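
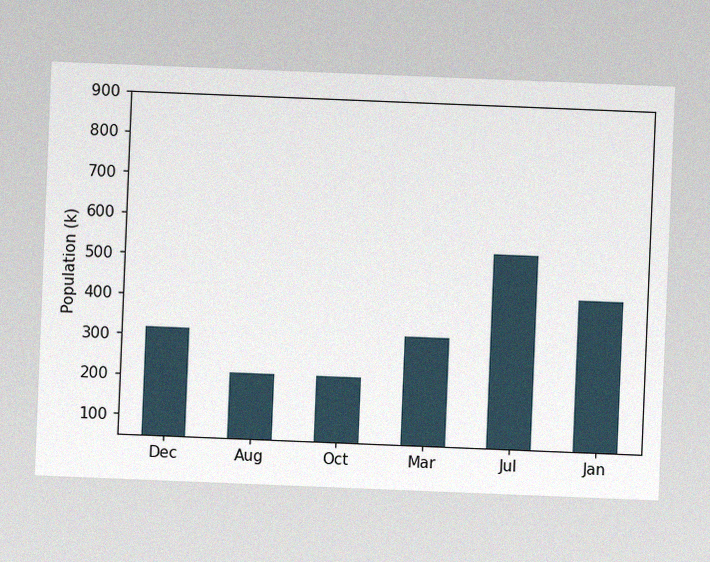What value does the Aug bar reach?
212k

The chart is tilted about 2° clockwise, with some photo noise. Reading along the chart's y-axis, the Aug bar reaches 212k.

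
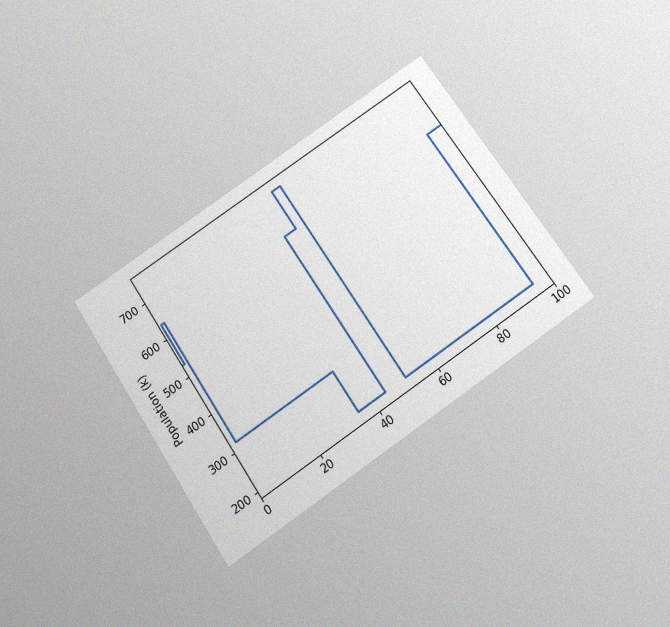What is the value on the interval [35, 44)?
The chart is tilted about 34° counter-clockwise and viewed slightly from below, with some photo noise. On [35, 44) the step sits at 212k.

212k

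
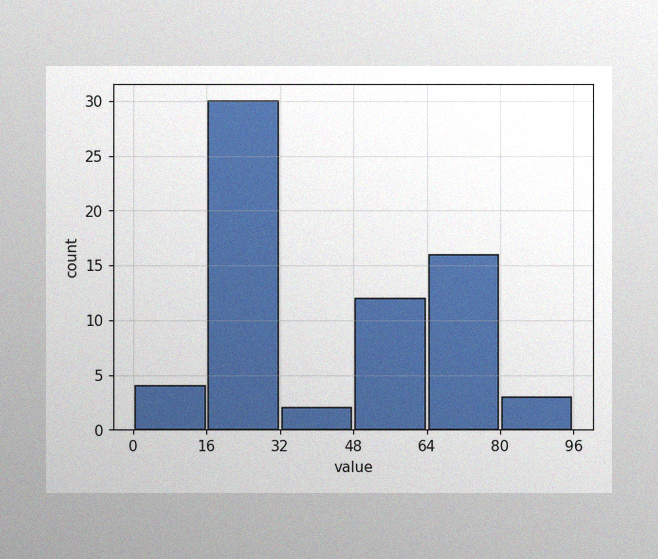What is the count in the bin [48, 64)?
12

The image has some photo noise and uneven lighting. The [48, 64) bin has height 12.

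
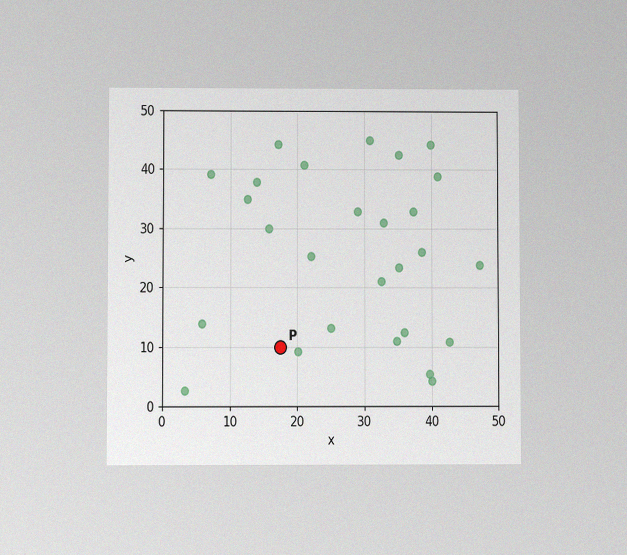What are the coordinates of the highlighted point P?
The chart is viewed at a slight angle, with some photo noise. Following the gridlines from P to each axis, P sits at (17.5, 10).

(17.5, 10)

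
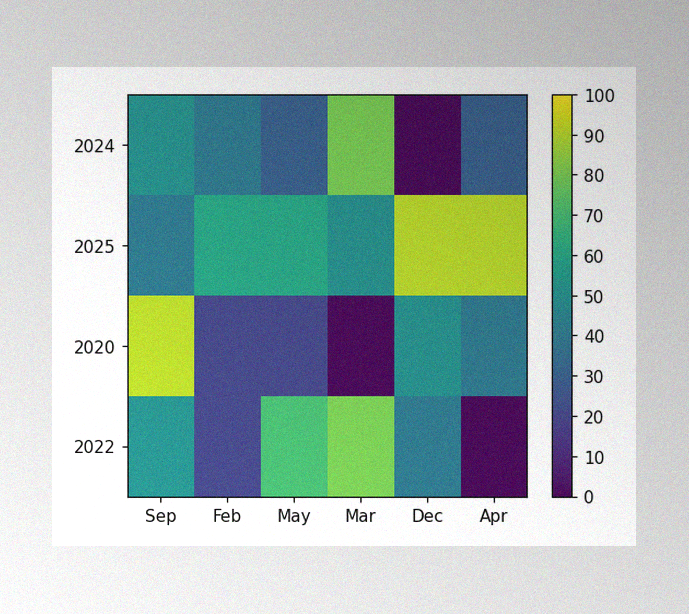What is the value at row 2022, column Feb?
20

The image has some photo noise and uneven lighting. Matching cell (2022, Feb) against the colorbar gives 20.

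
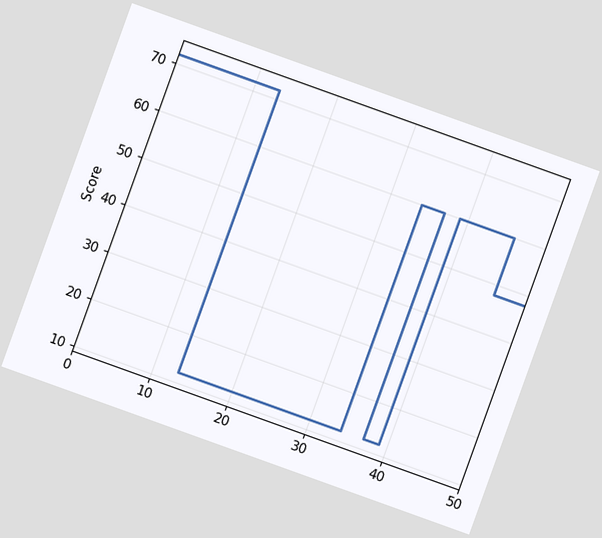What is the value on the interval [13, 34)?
The chart is tilted about 20° clockwise. On [13, 34) the step sits at 12.

12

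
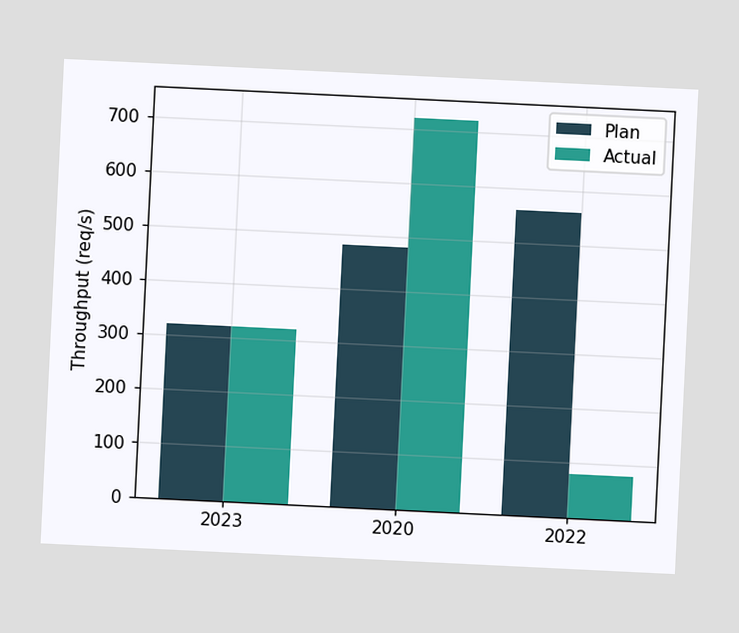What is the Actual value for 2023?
320req/s

The chart is tilted about 3° clockwise. The Actual bar at 2023 reaches 320req/s on the y-axis.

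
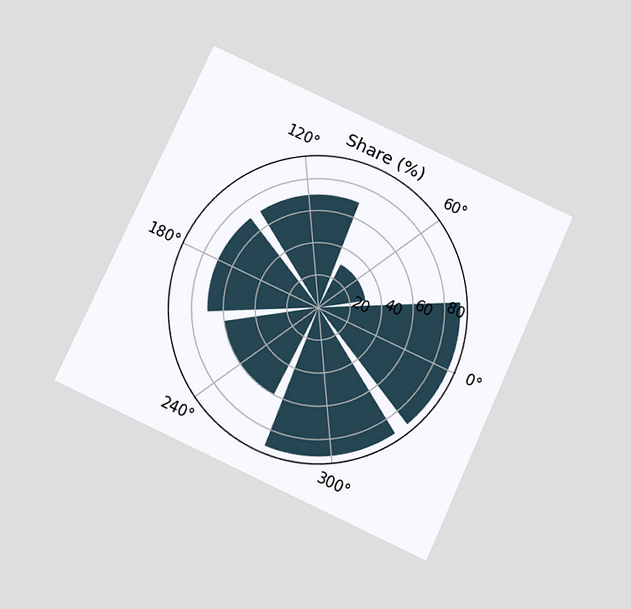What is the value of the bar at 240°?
The chart is tilted about 25° clockwise and viewed slightly from below. The bar at 240° reaches 60% on the radial axis.

60%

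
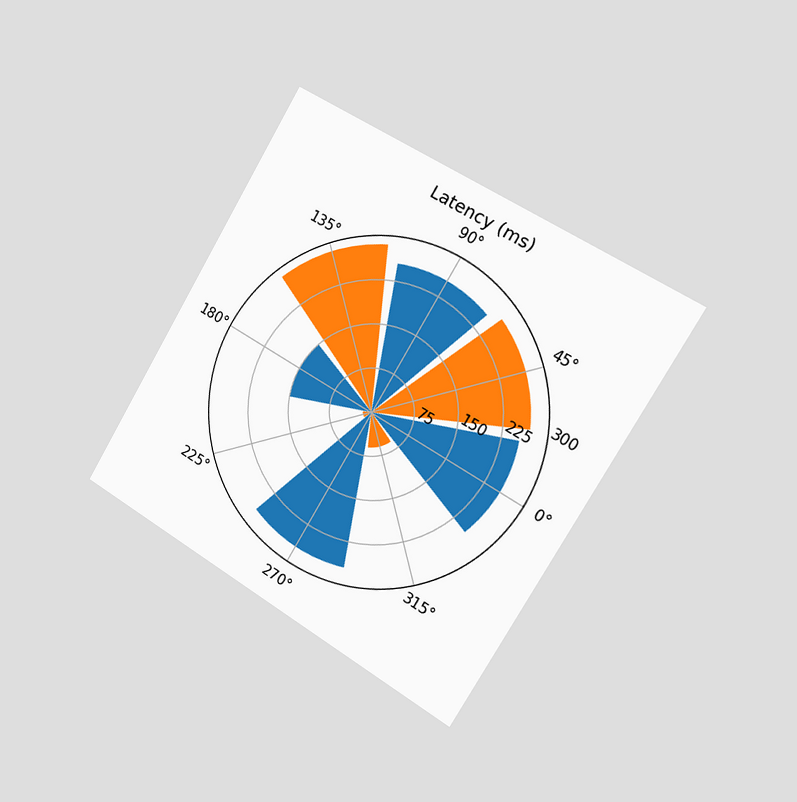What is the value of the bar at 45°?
270ms

The chart is tilted about 31° clockwise and viewed slightly from the right. The bar at 45° reaches 270ms on the radial axis.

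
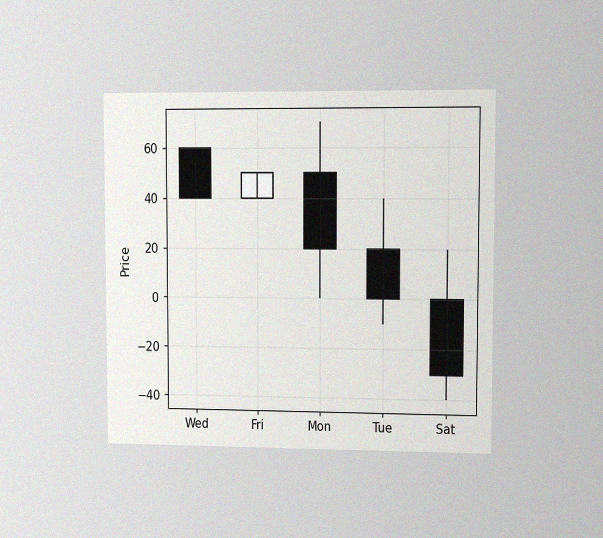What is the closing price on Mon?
The chart is viewed slightly from the right, with some photo noise. The Mon candle closes at 20.

20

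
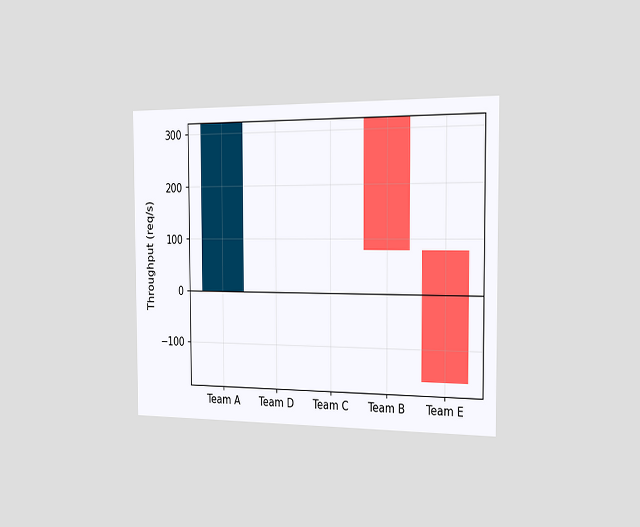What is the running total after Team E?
The chart is viewed slightly from the right. After Team E the running total reaches -160req/s.

-160req/s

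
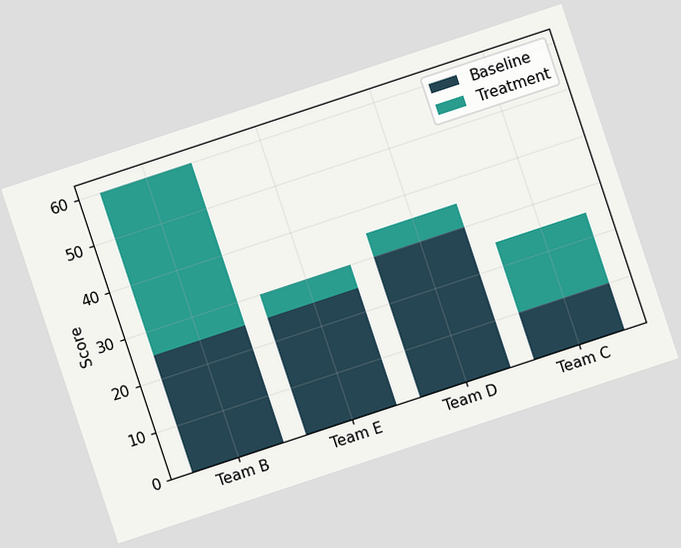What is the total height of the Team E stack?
The chart is tilted about 18° counter-clockwise. The Team E stack's top reaches 30 on the y-axis.

30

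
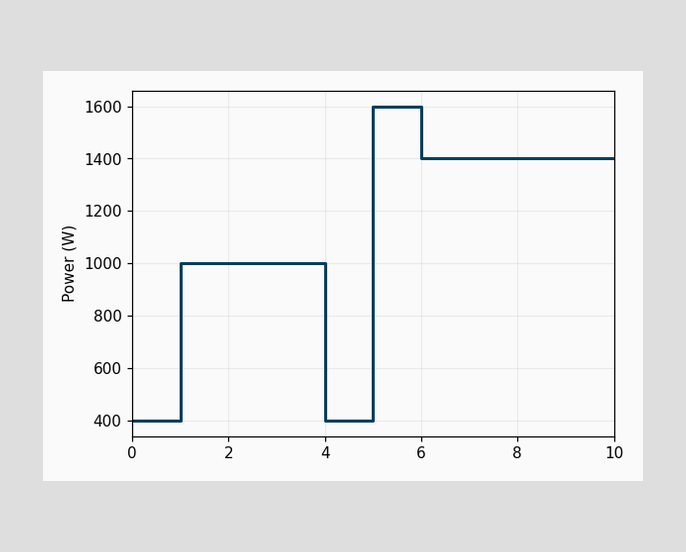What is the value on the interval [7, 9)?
1400W

On [7, 9) the step sits at 1400W.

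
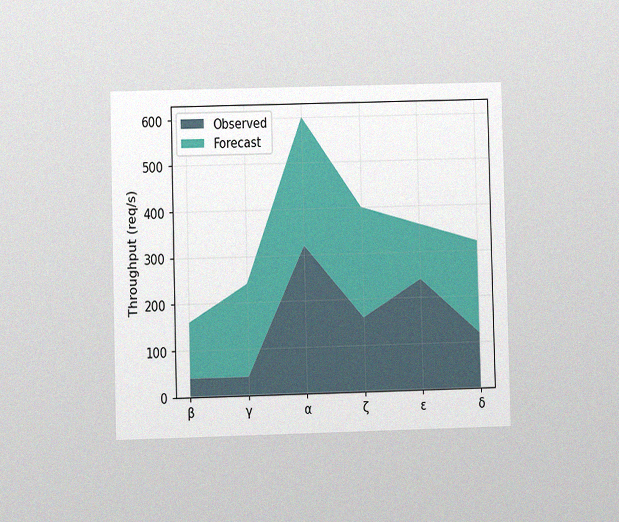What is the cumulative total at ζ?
400req/s

The chart is viewed at a slight angle, with some photo noise. The stacked total at ζ reaches 400req/s.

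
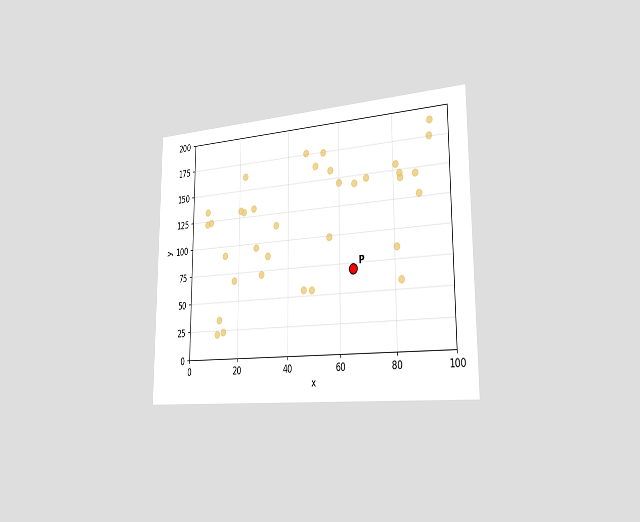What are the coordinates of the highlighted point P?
The chart is viewed slightly from the right. Following the gridlines from P to each axis, P sits at (65, 70).

(65, 70)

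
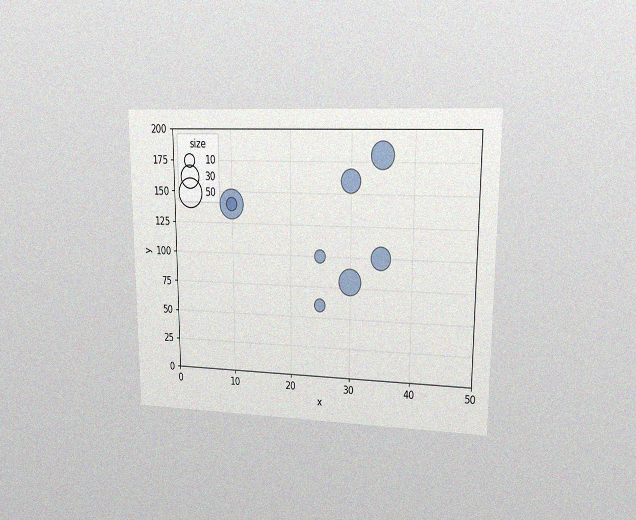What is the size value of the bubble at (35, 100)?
30

The chart is viewed at a slight angle, with some photo noise. Matching the bubble at (35, 100) against the size legend gives 30.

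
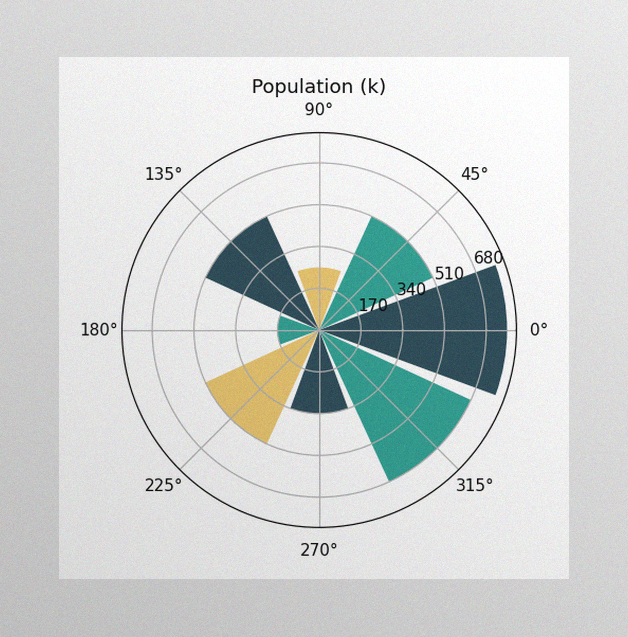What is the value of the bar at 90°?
The image has some photo noise and uneven lighting. The bar at 90° reaches 255k on the radial axis.

255k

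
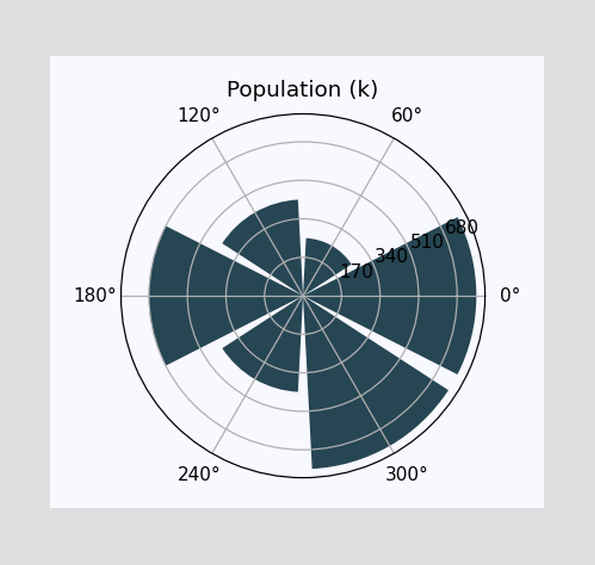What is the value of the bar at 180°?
The bar at 180° reaches 680k on the radial axis.

680k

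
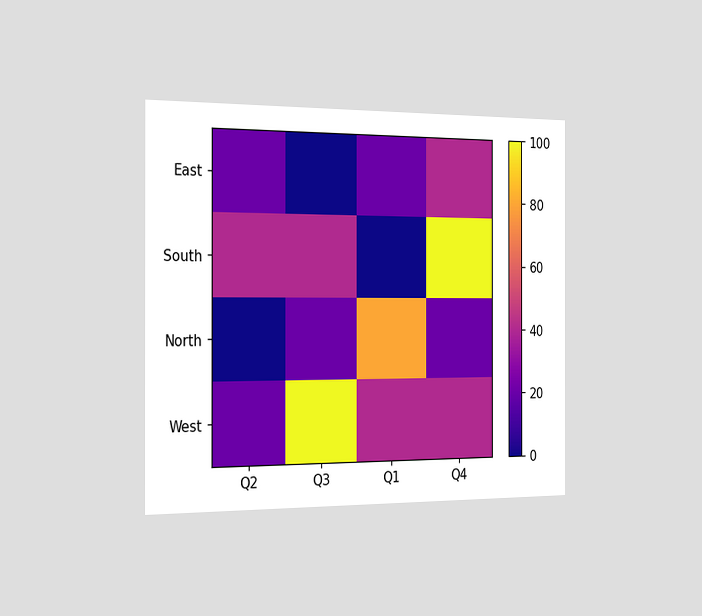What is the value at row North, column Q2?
The chart is viewed slightly from the left. Matching cell (North, Q2) against the colorbar gives 0.

0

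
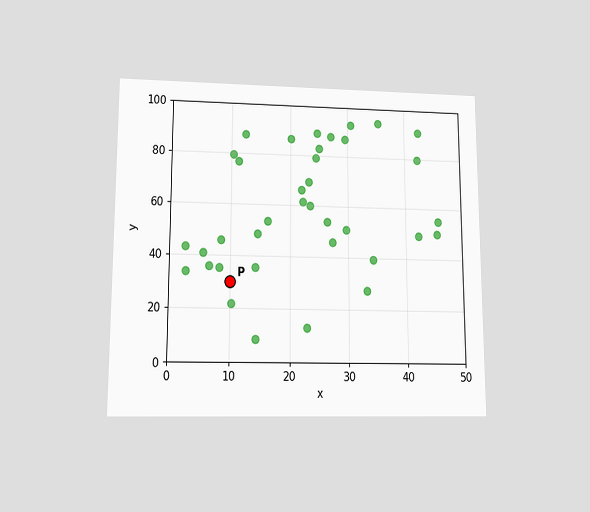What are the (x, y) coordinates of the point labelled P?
(10, 30)

The chart is viewed at a slight angle. Following the gridlines from P to each axis, P sits at (10, 30).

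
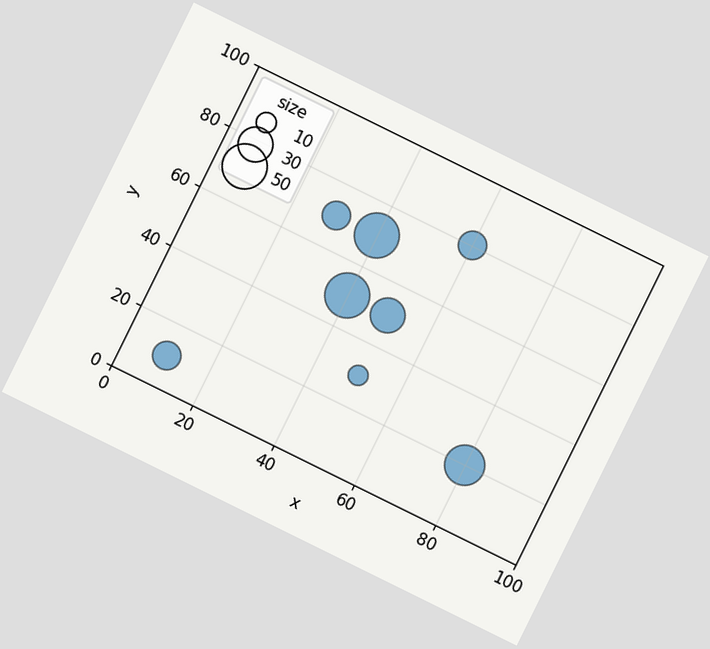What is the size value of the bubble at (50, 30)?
The chart is tilted about 26° clockwise. Matching the bubble at (50, 30) against the size legend gives 10.

10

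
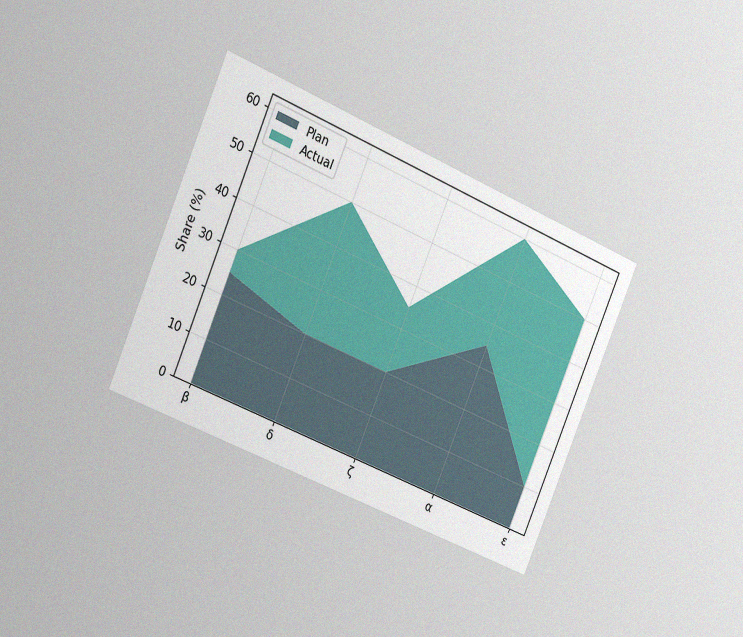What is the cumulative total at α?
60%

The chart is tilted about 23° clockwise and viewed slightly from the left, with some photo noise. The stacked total at α reaches 60%.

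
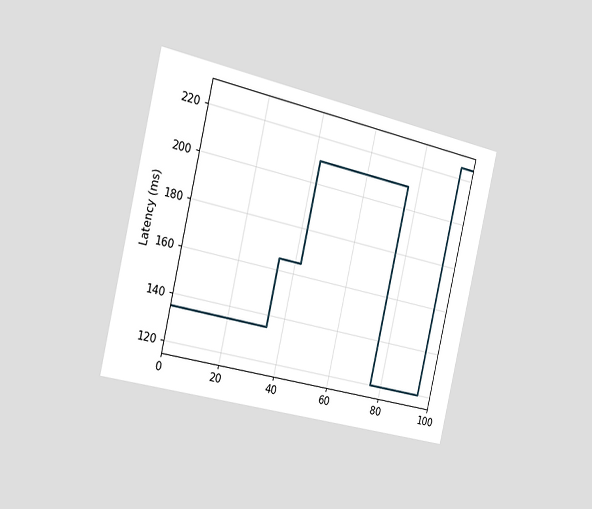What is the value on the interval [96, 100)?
225ms

The chart is tilted about 13° clockwise and viewed slightly from the left. On [96, 100) the step sits at 225ms.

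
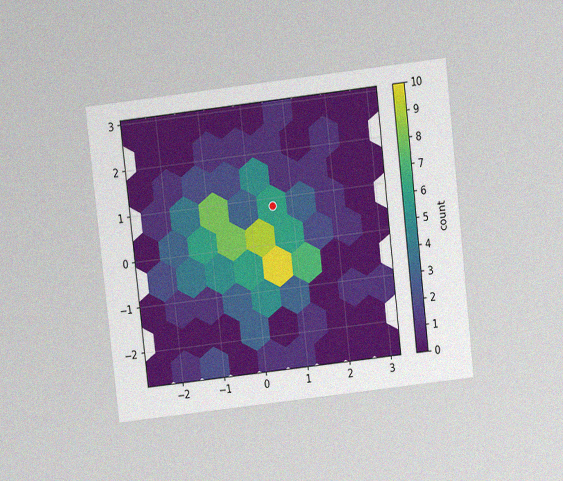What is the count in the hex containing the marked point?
The chart is tilted about 7° counter-clockwise and viewed slightly from above, with some photo noise. The marked hex reads 6 on the colorbar.

6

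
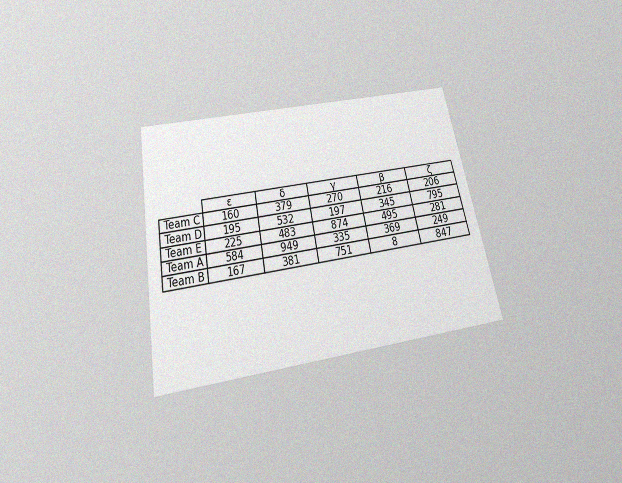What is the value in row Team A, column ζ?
249

The chart is tilted about 11° counter-clockwise and viewed slightly from below, with some photo noise. The (Team A, ζ) cell reads 249.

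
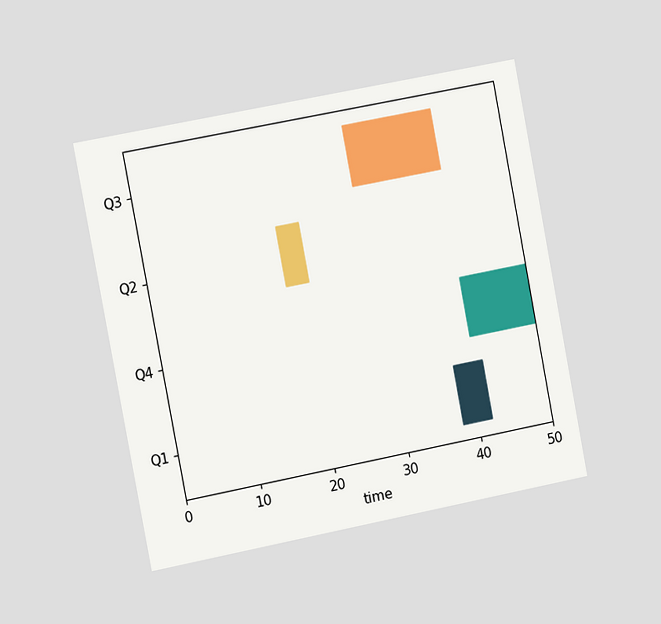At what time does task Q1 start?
The chart is tilted about 11° counter-clockwise and viewed slightly from the left. The Q1 bar begins at t=38.

38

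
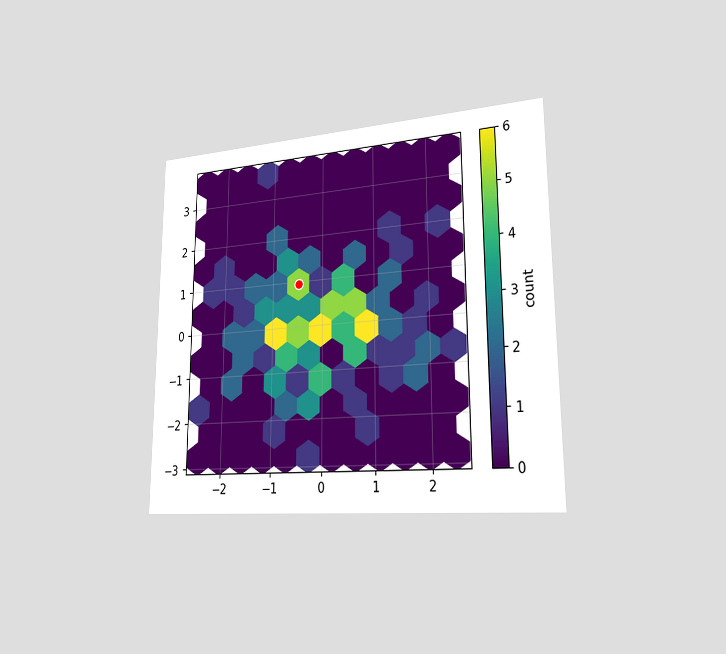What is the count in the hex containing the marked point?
The chart is viewed slightly from the right. The marked hex reads 5 on the colorbar.

5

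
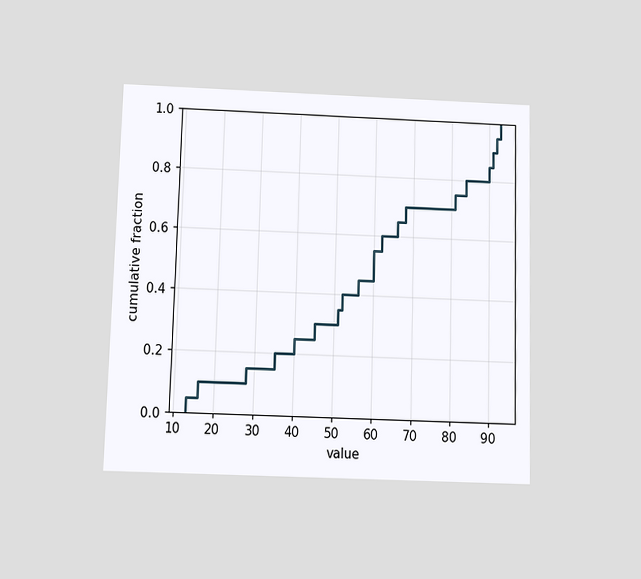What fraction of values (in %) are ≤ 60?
The chart is viewed slightly from below. At x=60 the ECDF step is at 55%.

55%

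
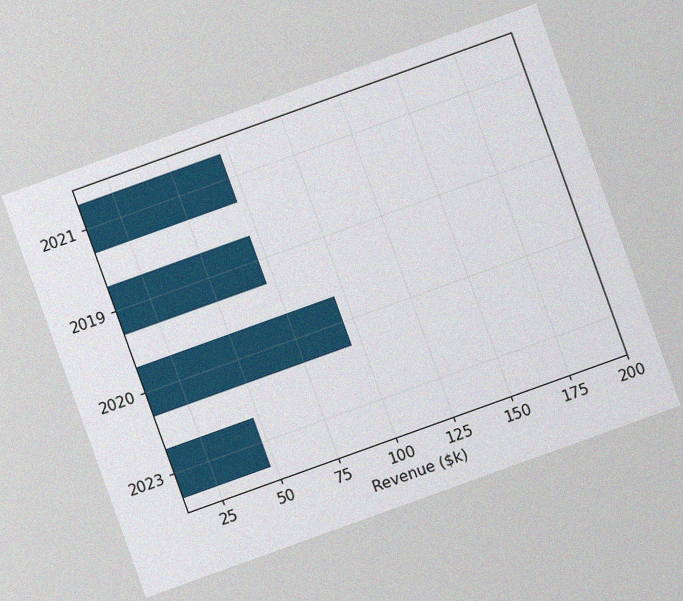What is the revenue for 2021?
The chart is tilted about 20° counter-clockwise, with some photo noise. Reading along the chart's x-axis, the 2021 bar reaches $72k.

$72k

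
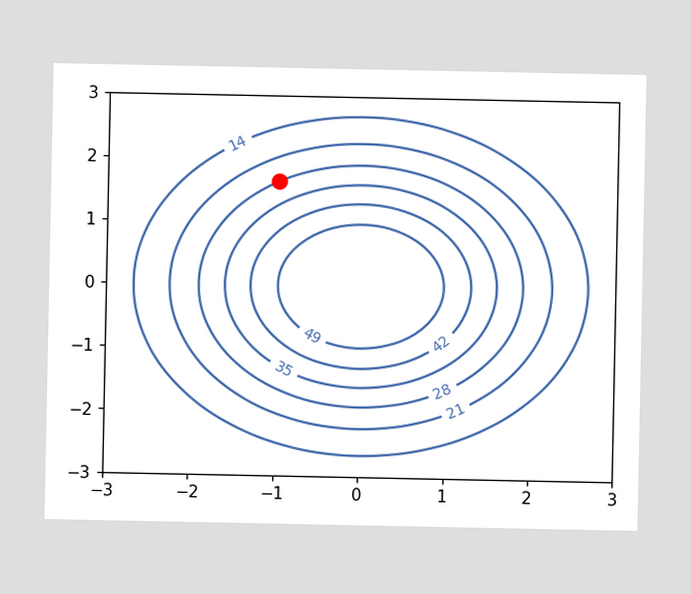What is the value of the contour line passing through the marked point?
28

The marked point sits on the contour labelled 28.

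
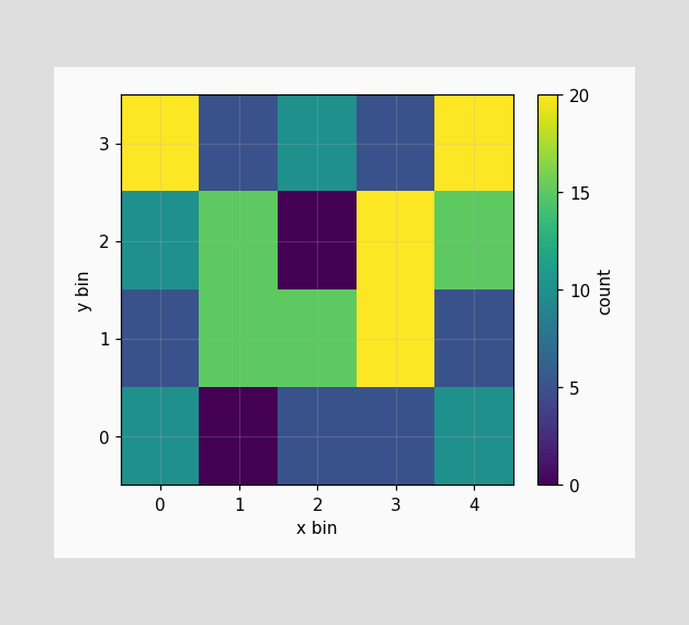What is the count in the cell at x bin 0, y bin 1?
Matching the cell (0, 1) against the colorbar gives 5.

5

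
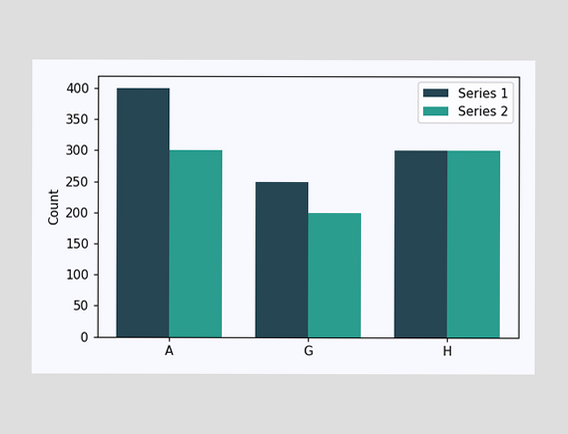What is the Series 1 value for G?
The Series 1 bar at G reaches 250 on the y-axis.

250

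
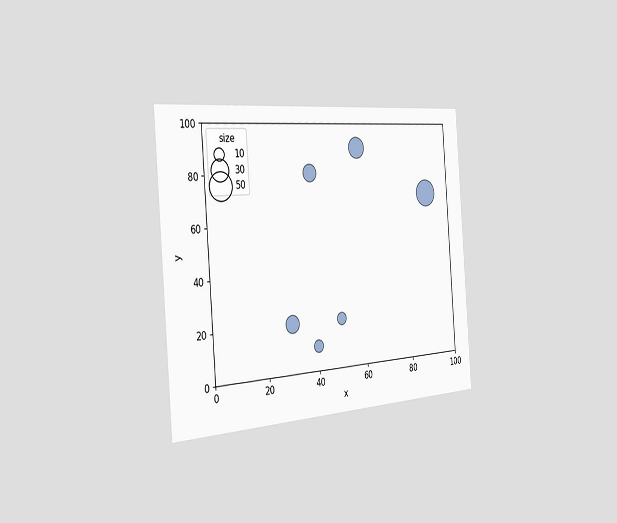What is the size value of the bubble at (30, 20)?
The chart is tilted about 4° counter-clockwise and viewed slightly from the left. Matching the bubble at (30, 20) against the size legend gives 20.

20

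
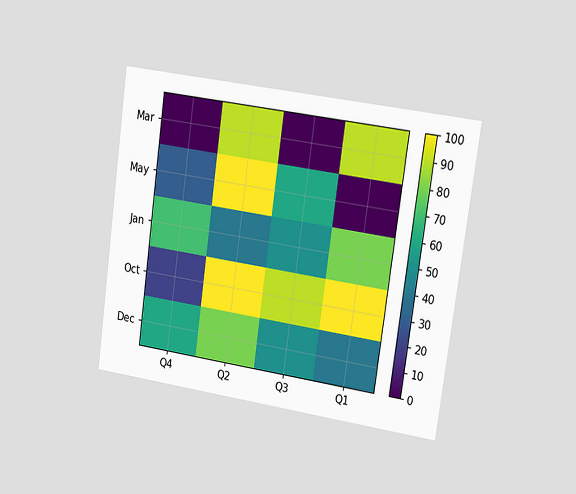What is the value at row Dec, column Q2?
80

The chart is tilted about 8° clockwise and viewed slightly from the right. Matching cell (Dec, Q2) against the colorbar gives 80.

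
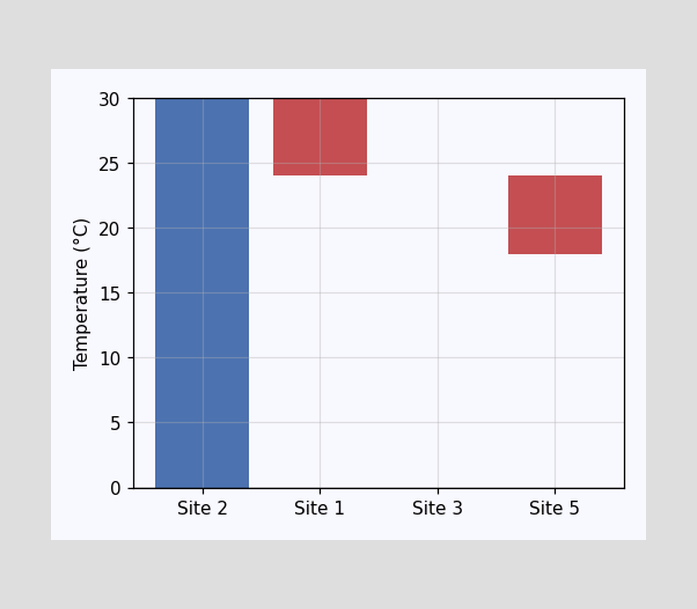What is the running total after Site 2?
After Site 2 the running total reaches 30°C.

30°C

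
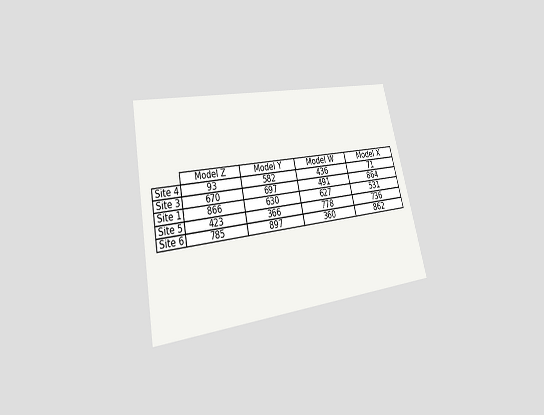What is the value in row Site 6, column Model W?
360

The chart is tilted about 12° counter-clockwise and viewed at a slight angle. The (Site 6, Model W) cell reads 360.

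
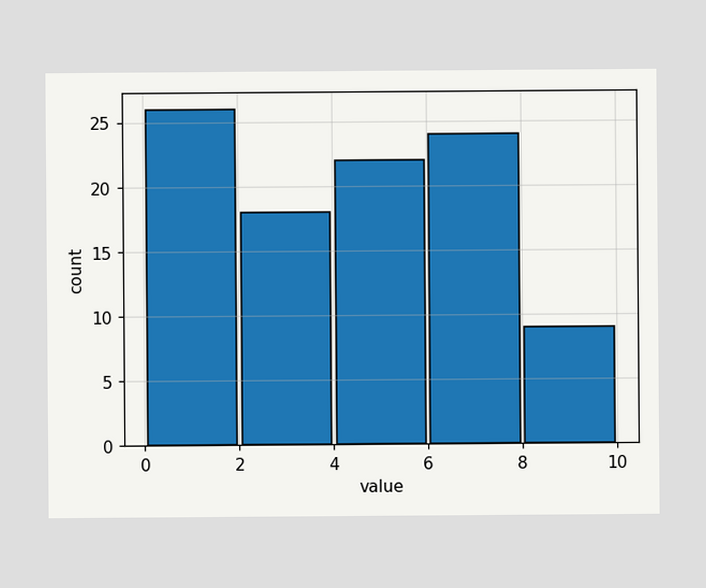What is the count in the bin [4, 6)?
22

The [4, 6) bin has height 22.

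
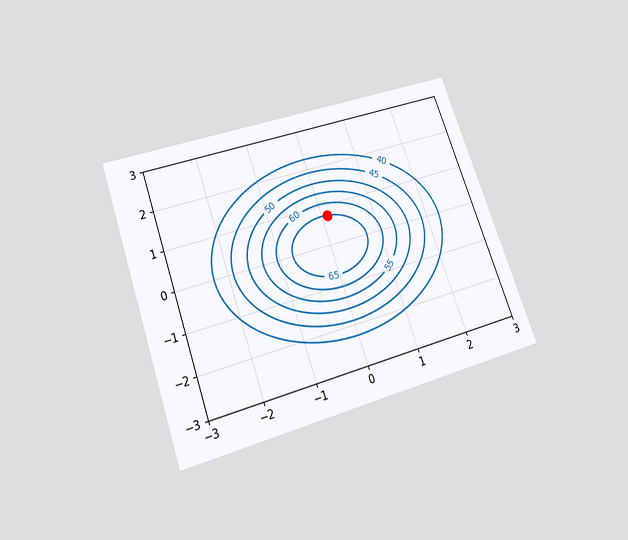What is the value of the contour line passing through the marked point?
65

The chart is tilted about 19° counter-clockwise and viewed slightly from below. The marked point sits on the contour labelled 65.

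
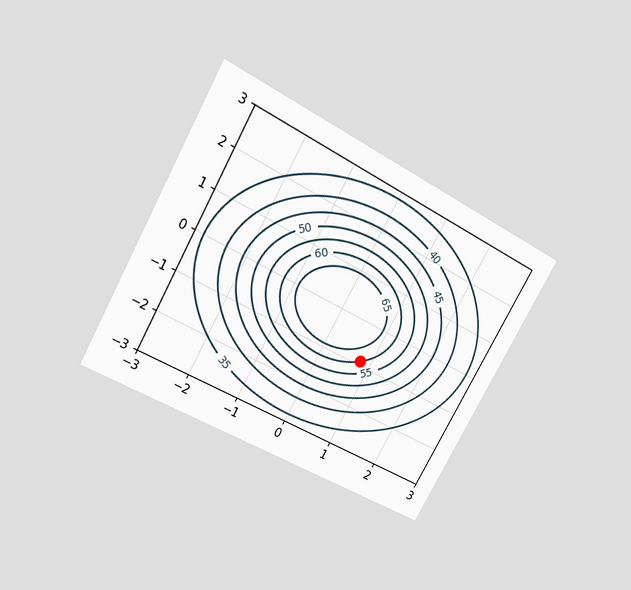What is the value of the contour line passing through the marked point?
60

The chart is tilted about 29° clockwise and viewed slightly from above. The marked point sits on the contour labelled 60.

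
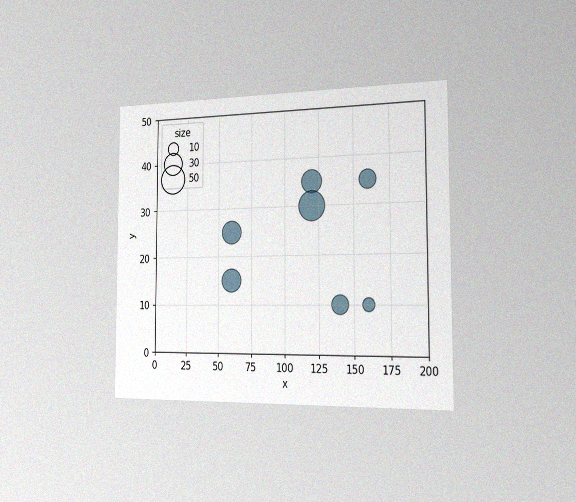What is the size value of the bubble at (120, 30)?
The chart is viewed slightly from the right, with some photo noise. Matching the bubble at (120, 30) against the size legend gives 50.

50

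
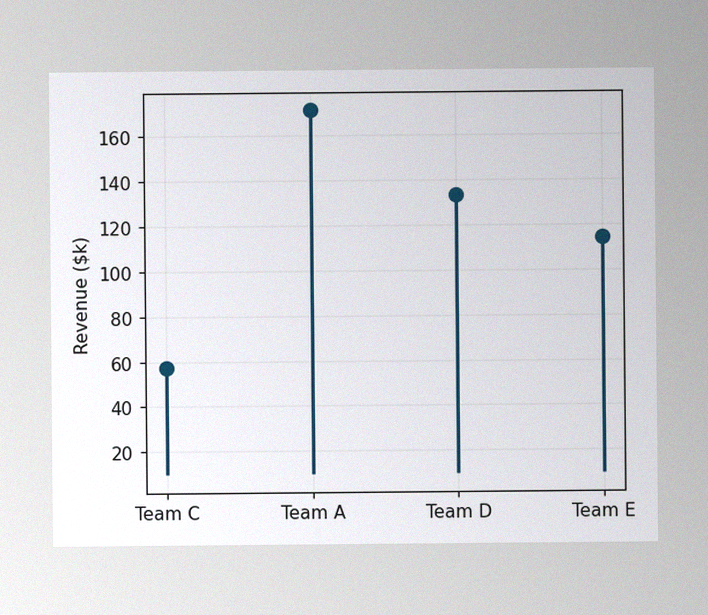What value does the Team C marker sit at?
The image has some photo noise and uneven lighting. The Team C marker sits at $57k.

$57k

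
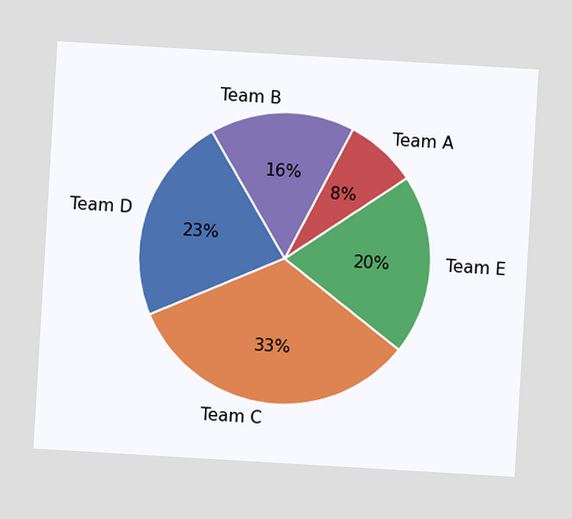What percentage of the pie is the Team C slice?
33%

The chart is tilted about 3° clockwise. The Team C slice takes up 33% of the pie.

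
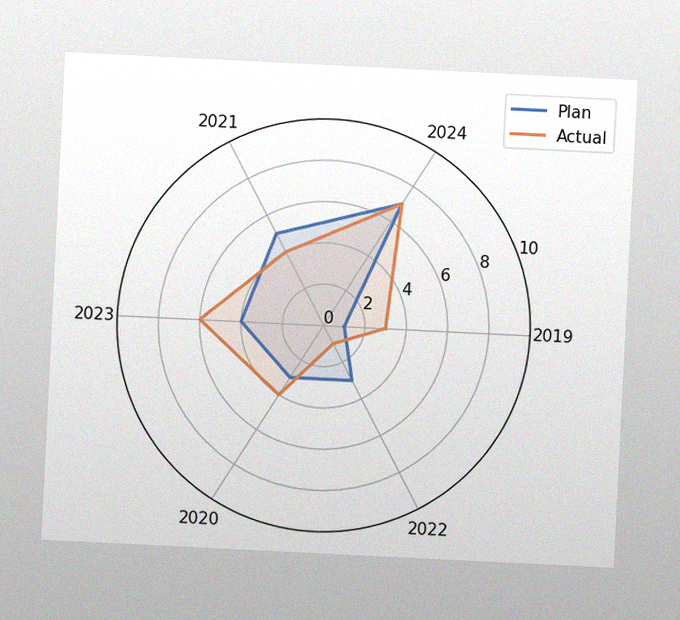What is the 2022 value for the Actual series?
The chart is tilted about 3° clockwise, with some photo noise. On the 2022 axis, Actual reaches 1.

1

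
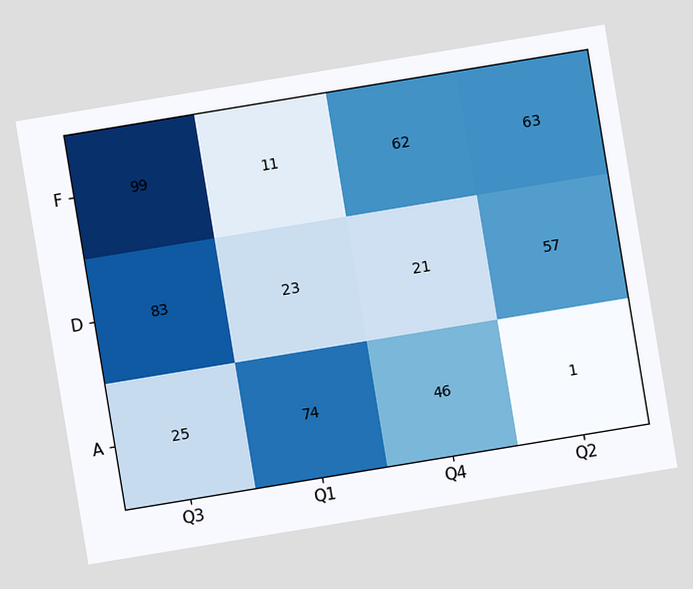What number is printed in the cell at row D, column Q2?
The chart is tilted about 9° counter-clockwise. The (D, Q2) cell reads 57.

57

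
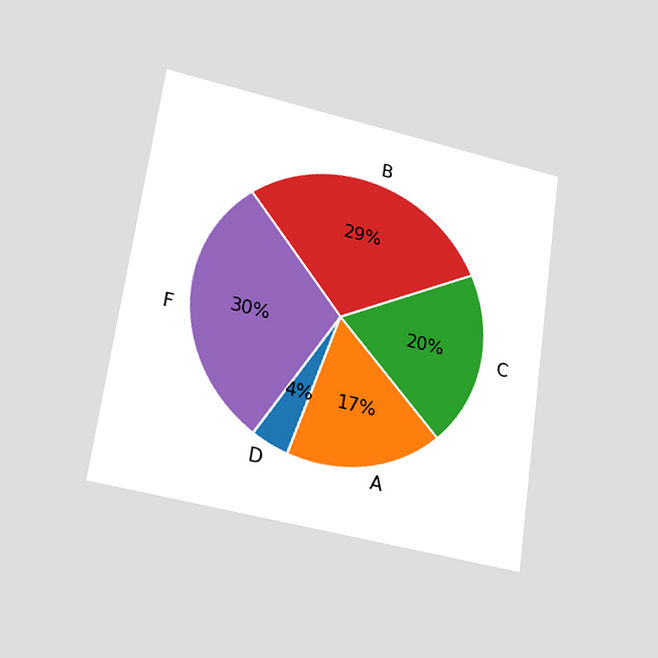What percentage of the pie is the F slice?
30%

The chart is tilted about 8° clockwise and viewed slightly from below. The F slice takes up 30% of the pie.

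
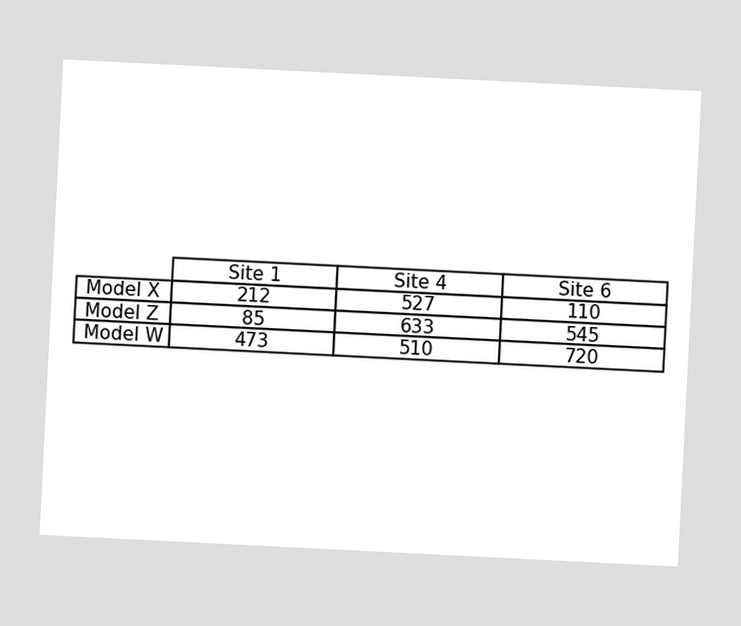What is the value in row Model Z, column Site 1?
85

The chart is tilted about 3° clockwise. The (Model Z, Site 1) cell reads 85.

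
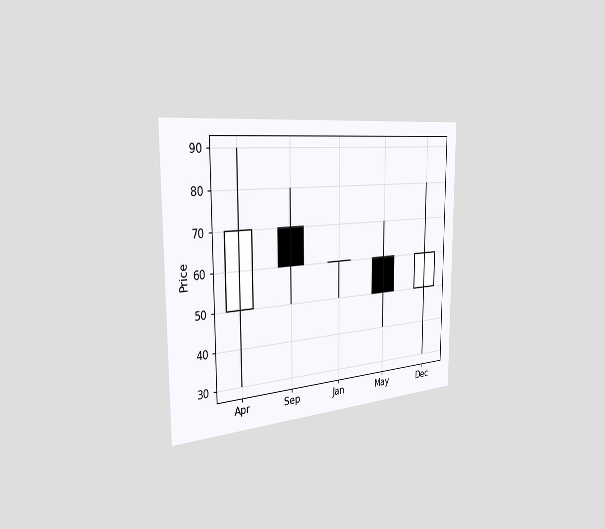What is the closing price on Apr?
The chart is viewed slightly from the left. The Apr candle closes at 70.

70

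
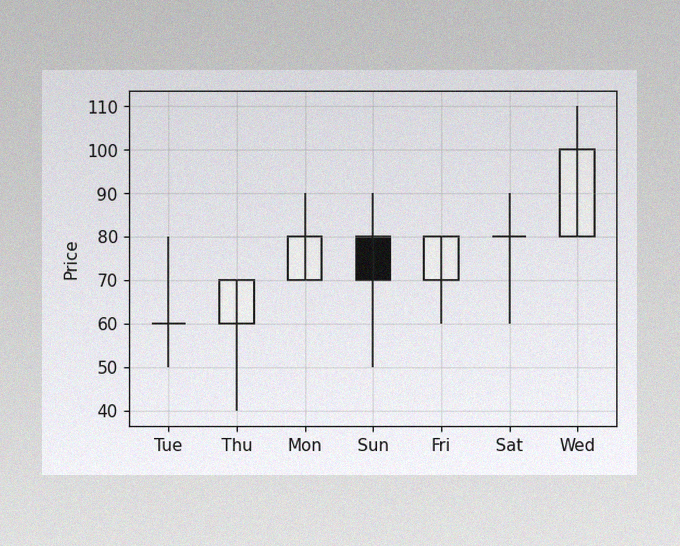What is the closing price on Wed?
The image has some photo noise and uneven lighting. The Wed candle closes at 100.

100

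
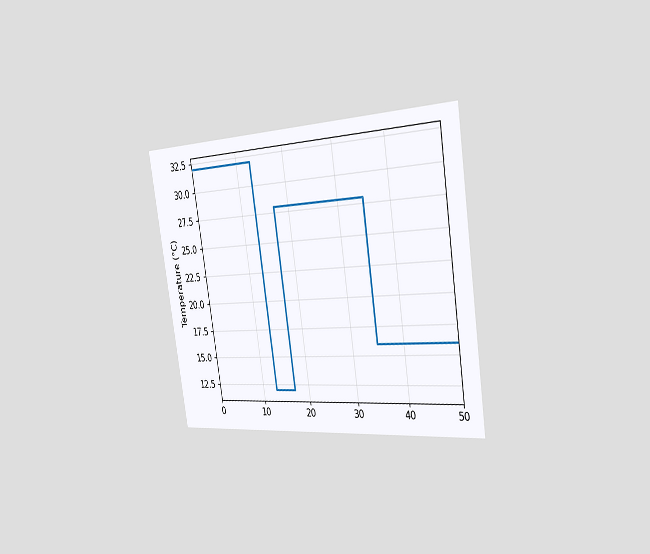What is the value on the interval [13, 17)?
The chart is tilted about 9° counter-clockwise and viewed slightly from the right. On [13, 17) the step sits at 12°C.

12°C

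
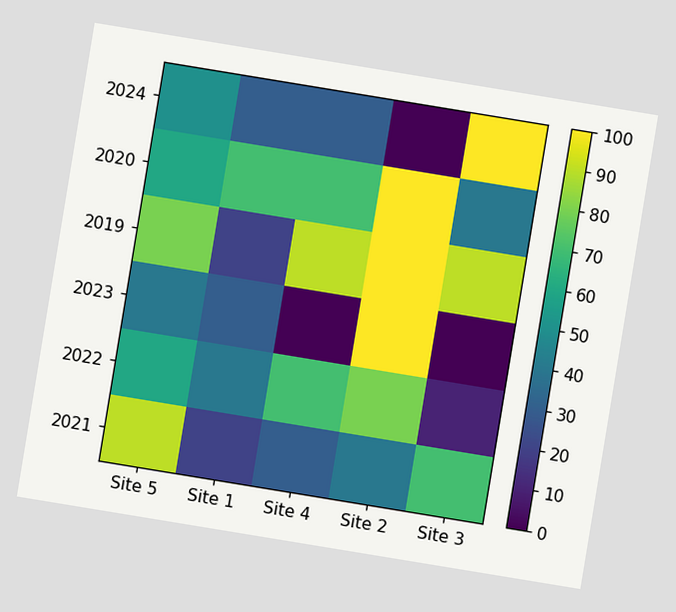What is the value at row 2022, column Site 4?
The chart is tilted about 9° clockwise. Matching cell (2022, Site 4) against the colorbar gives 70.

70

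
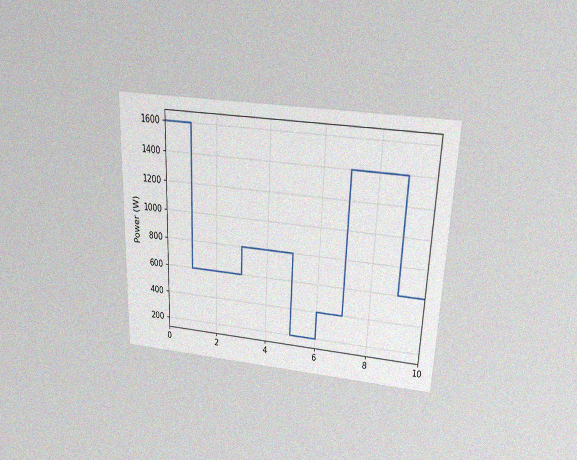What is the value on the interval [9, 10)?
The chart is tilted about 2° clockwise and viewed slightly from above, with some photo noise. On [9, 10) the step sits at 600W.

600W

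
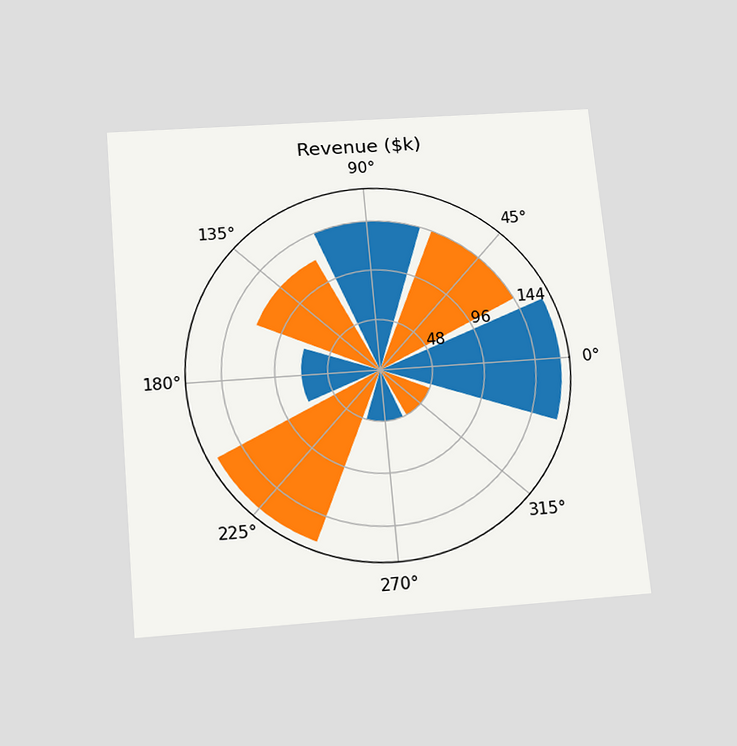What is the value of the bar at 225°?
The chart is tilted about 5° counter-clockwise and viewed slightly from below. The bar at 225° reaches $168k on the radial axis.

$168k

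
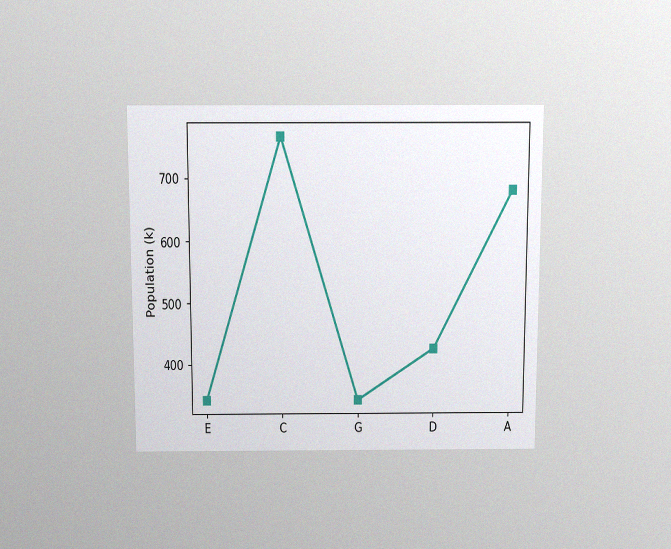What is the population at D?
425k

The chart is viewed slightly from above, with some photo noise. At D, the line is at 425k.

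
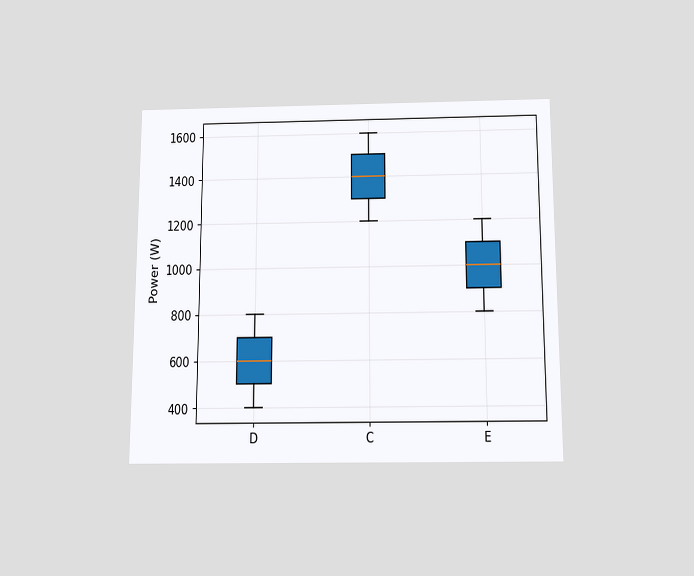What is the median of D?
600W

The chart is viewed slightly from below. The median line in the D box sits at 600W.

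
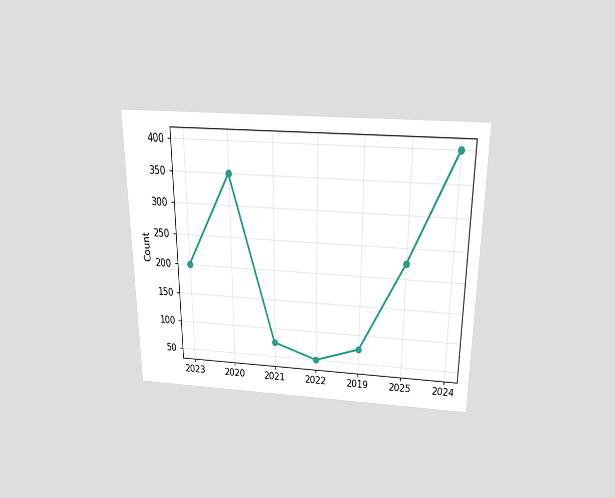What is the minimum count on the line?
50

The chart is viewed slightly from above. The lowest point is at 2022, and reading across to the y-axis gives 50.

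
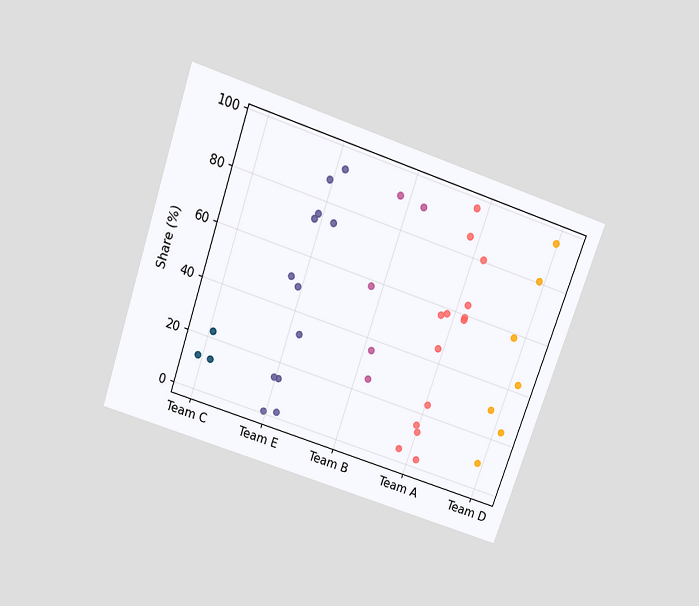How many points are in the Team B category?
5

The chart is tilted about 19° clockwise and viewed slightly from above. Counting the markers in the Team B column gives 5.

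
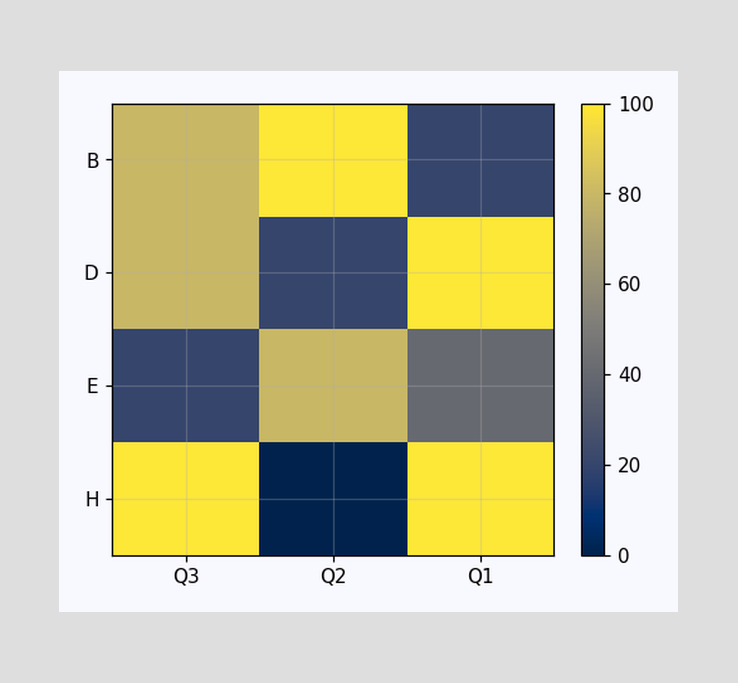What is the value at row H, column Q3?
100

Matching cell (H, Q3) against the colorbar gives 100.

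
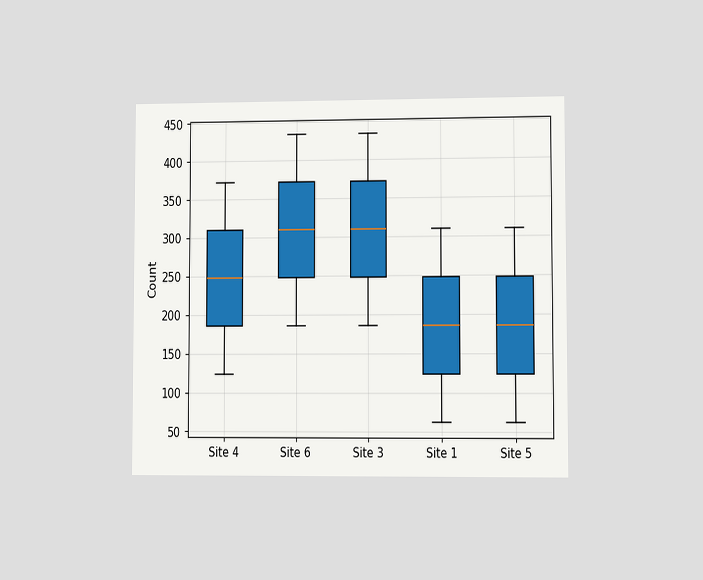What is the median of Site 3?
The chart is viewed at a slight angle. The median line in the Site 3 box sits at 310.

310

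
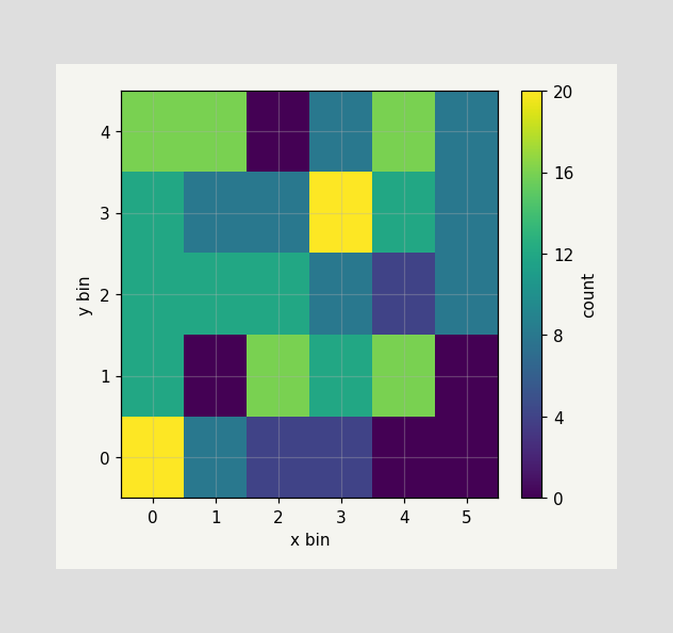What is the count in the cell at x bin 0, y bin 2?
Matching the cell (0, 2) against the colorbar gives 12.

12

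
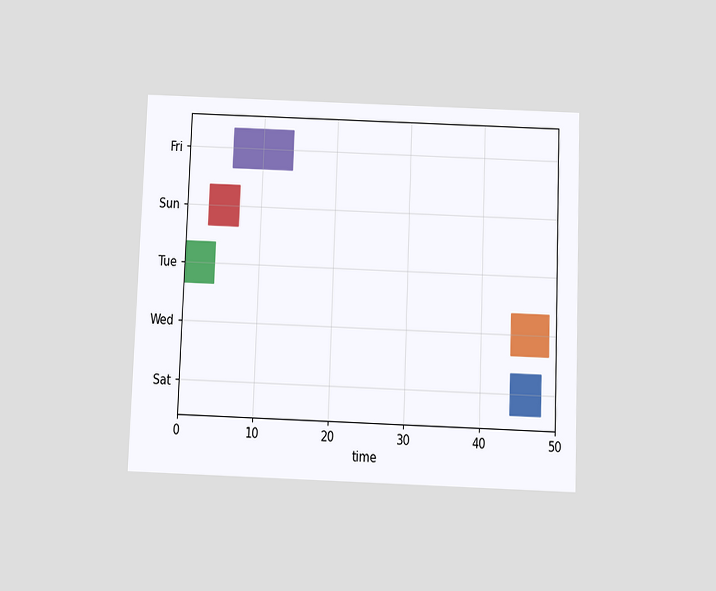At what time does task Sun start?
3

The chart is tilted about 2° clockwise and viewed slightly from below. The Sun bar begins at t=3.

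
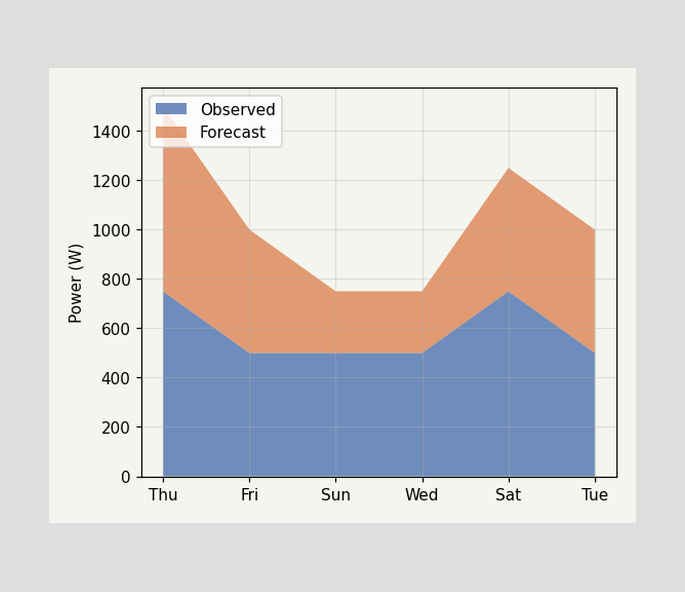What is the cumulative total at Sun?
750W

The stacked total at Sun reaches 750W.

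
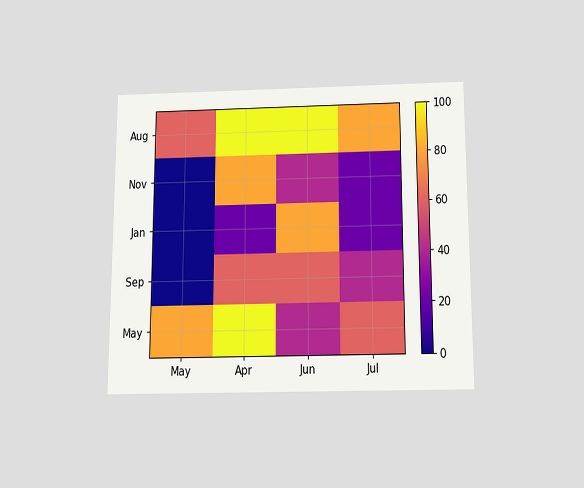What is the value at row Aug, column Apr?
The chart is viewed slightly from below. Matching cell (Aug, Apr) against the colorbar gives 100.

100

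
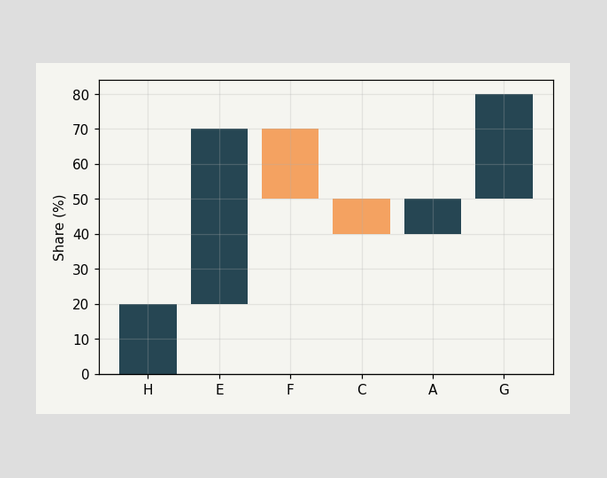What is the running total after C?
40%

After C the running total reaches 40%.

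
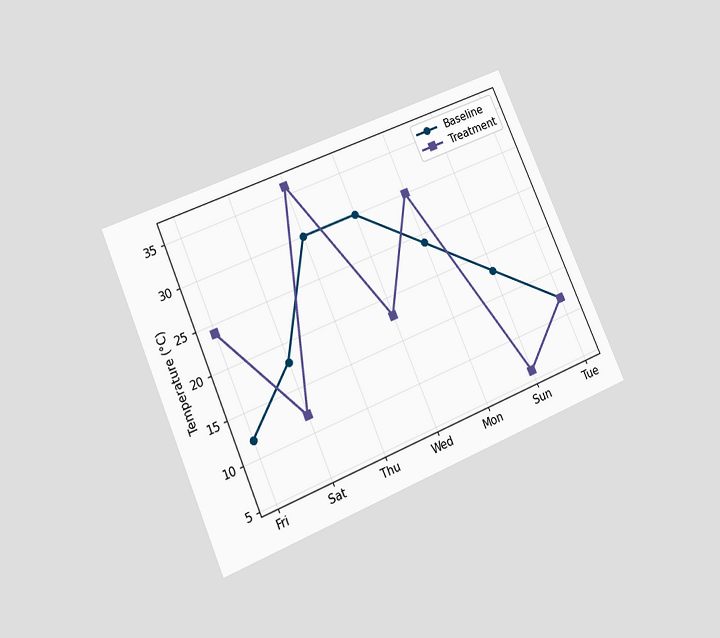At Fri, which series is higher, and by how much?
The chart is tilted about 23° counter-clockwise and viewed at a slight angle. At Fri, Treatment sits above the other line by 12°C.

Treatment, by 12°C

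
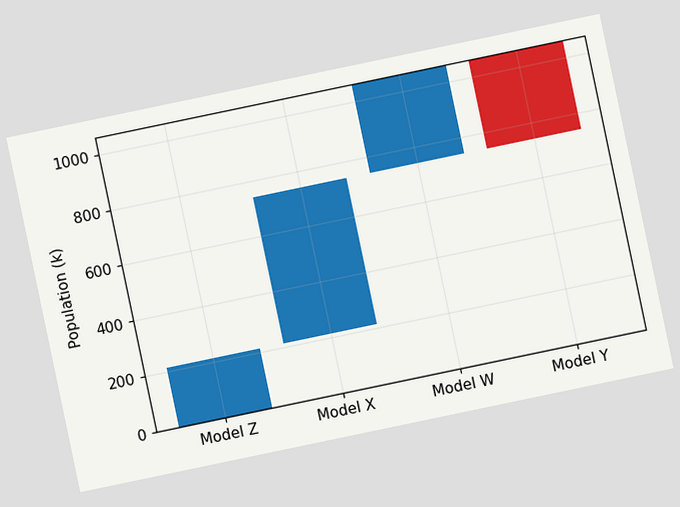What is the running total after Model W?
The chart is tilted about 12° counter-clockwise. After Model W the running total reaches 1060k.

1060k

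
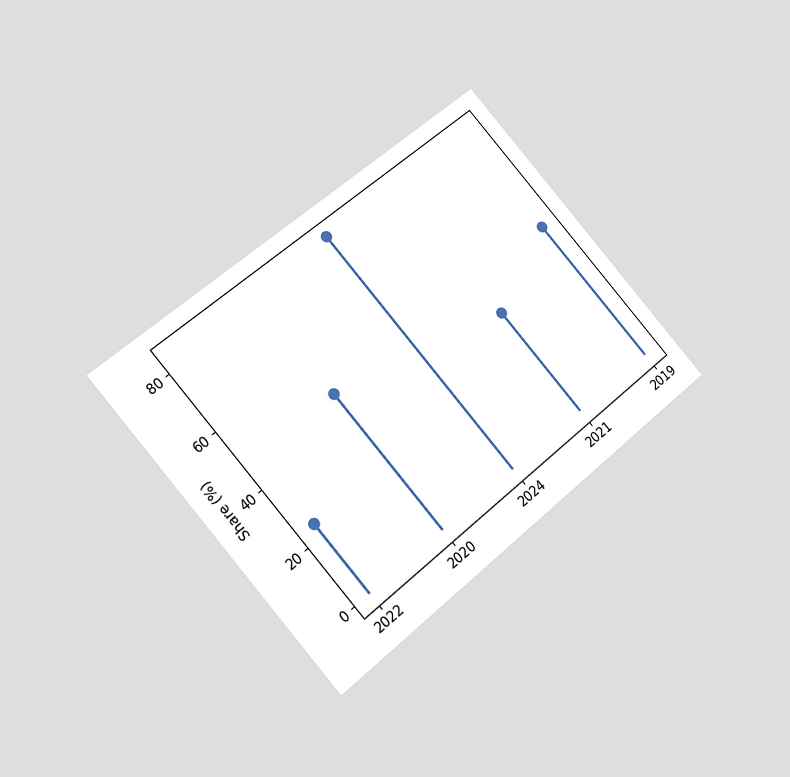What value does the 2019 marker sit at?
The chart is tilted about 41° counter-clockwise and viewed at a slight angle. The 2019 marker sits at 48%.

48%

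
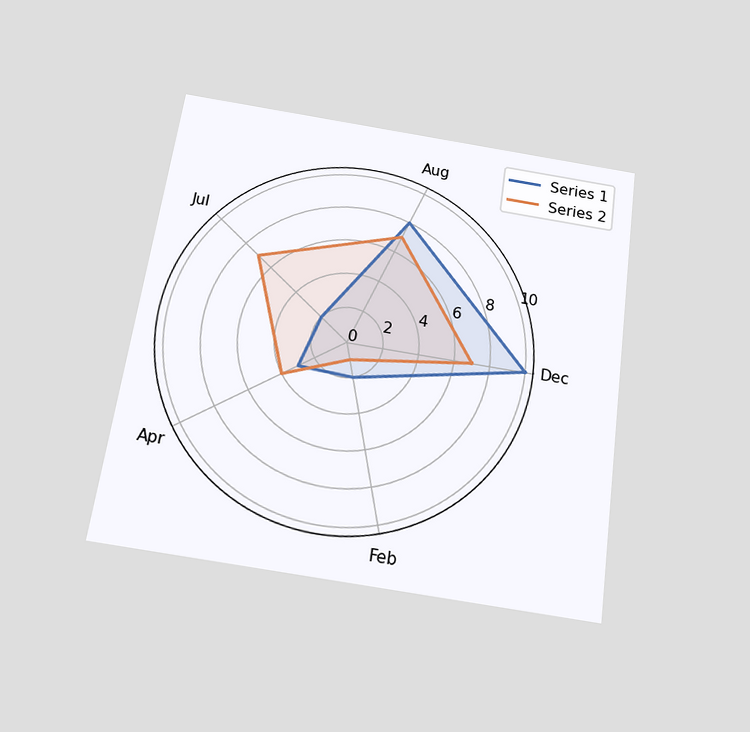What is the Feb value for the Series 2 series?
1

The chart is tilted about 8° clockwise and viewed slightly from below. On the Feb axis, Series 2 reaches 1.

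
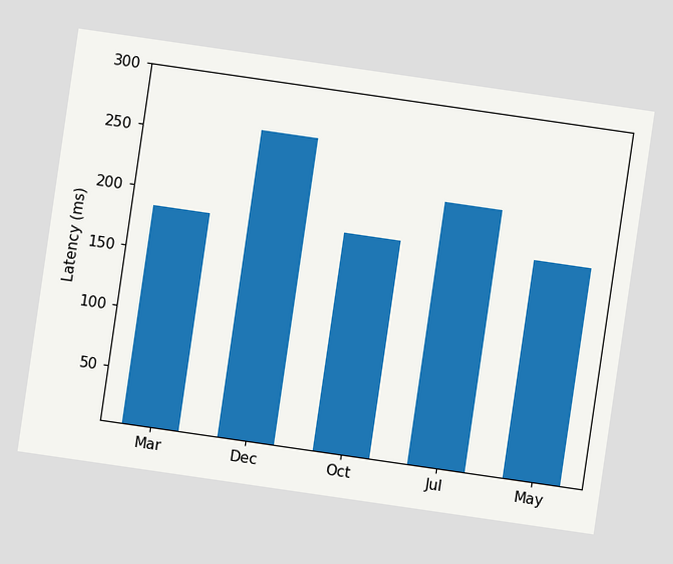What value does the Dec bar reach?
259ms

The chart is tilted about 8° clockwise. Reading along the chart's y-axis, the Dec bar reaches 259ms.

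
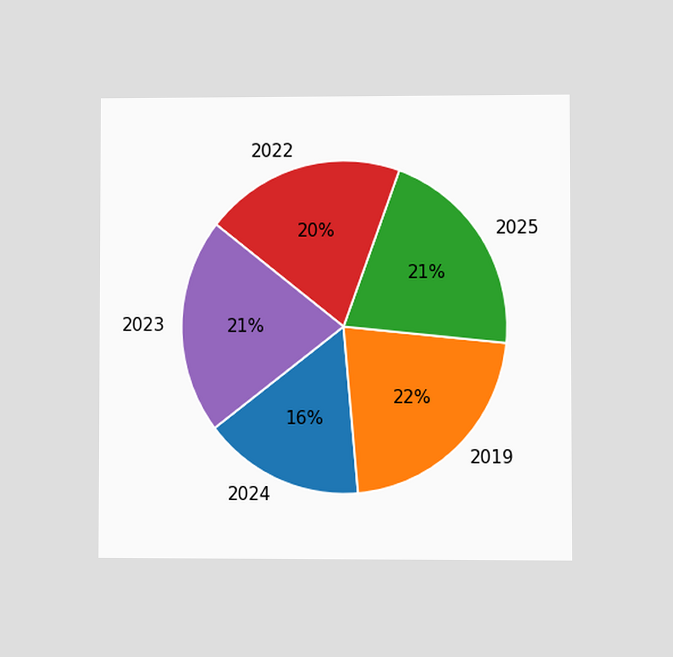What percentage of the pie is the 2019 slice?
22%

The chart is viewed at a slight angle. The 2019 slice takes up 22% of the pie.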